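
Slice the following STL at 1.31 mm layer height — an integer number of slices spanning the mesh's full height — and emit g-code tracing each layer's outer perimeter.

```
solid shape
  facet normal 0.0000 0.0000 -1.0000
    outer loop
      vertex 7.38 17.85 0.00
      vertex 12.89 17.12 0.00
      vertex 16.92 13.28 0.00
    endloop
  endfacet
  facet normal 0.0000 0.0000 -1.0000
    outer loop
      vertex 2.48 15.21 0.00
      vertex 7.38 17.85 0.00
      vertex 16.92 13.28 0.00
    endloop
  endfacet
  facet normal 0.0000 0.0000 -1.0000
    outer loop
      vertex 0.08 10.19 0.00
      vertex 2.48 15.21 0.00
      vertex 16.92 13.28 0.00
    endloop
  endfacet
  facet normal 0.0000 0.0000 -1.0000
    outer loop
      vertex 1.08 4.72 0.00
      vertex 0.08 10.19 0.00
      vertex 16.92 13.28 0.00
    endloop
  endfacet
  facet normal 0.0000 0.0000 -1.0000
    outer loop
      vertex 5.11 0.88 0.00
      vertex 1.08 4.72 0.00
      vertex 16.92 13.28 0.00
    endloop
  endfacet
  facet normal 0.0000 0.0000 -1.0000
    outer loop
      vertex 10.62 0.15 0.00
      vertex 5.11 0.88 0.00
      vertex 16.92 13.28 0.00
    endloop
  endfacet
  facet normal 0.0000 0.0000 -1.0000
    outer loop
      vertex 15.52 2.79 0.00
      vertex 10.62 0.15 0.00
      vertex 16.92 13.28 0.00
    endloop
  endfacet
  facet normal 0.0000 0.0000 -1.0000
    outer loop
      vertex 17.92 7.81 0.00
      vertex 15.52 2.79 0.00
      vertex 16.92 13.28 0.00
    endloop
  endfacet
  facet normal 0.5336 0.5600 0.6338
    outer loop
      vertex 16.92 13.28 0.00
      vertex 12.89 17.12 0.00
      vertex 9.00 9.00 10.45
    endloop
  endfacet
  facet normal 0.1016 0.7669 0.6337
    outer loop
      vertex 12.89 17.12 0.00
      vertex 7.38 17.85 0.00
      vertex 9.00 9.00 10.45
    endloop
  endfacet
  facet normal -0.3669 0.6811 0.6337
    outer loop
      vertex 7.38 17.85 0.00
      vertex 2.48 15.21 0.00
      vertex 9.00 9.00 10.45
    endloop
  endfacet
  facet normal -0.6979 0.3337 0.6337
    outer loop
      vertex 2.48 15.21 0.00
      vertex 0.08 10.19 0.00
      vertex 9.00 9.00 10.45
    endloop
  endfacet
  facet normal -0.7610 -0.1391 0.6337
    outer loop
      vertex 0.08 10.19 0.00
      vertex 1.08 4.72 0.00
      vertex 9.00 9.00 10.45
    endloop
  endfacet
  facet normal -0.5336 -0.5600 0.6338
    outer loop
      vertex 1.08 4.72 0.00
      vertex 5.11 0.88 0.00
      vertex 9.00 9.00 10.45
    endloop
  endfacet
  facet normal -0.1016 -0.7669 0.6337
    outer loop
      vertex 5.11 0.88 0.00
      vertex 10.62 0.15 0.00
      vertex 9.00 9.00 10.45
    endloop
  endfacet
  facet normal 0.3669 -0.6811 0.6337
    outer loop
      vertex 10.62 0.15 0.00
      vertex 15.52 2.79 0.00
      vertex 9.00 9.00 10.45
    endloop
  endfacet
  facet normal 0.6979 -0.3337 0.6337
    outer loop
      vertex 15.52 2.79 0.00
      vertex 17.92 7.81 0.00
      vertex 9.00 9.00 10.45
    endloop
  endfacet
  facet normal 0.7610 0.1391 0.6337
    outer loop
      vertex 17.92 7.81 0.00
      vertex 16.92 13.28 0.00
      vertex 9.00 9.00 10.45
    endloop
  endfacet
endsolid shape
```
; perimeter-only toolpath
G21 ; units = mm
G90 ; absolute positioning
G28 ; home
; layer 1
G0 Z1.31
G0 X15.93 Y12.74
G1 X12.40 Y16.11
G1 X7.58 Y16.74
G1 X3.29 Y14.43
G1 X1.20 Y10.04
G1 X2.07 Y5.25
G1 X5.60 Y1.90
G1 X10.42 Y1.26
G1 X14.71 Y3.57
G1 X16.80 Y7.96
G1 X15.93 Y12.74
; layer 2
G0 Z2.61
G0 X14.94 Y12.21
G1 X11.92 Y15.09
G1 X7.79 Y15.64
G1 X4.11 Y13.66
G1 X2.31 Y9.89
G1 X3.06 Y5.79
G1 X6.08 Y2.91
G1 X10.21 Y2.36
G1 X13.89 Y4.34
G1 X15.69 Y8.11
G1 X14.94 Y12.21
; layer 3
G0 Z3.92
G0 X13.95 Y11.67
G1 X11.43 Y14.08
G1 X7.99 Y14.53
G1 X4.92 Y12.88
G1 X3.42 Y9.74
G1 X4.05 Y6.32
G1 X6.57 Y3.92
G1 X10.01 Y3.47
G1 X13.07 Y5.12
G1 X14.58 Y8.26
G1 X13.95 Y11.67
; layer 4
G0 Z5.22
G0 X12.96 Y11.14
G1 X10.95 Y13.06
G1 X8.19 Y13.43
G1 X5.74 Y12.11
G1 X4.54 Y9.59
G1 X5.04 Y6.86
G1 X7.05 Y4.94
G1 X9.81 Y4.58
G1 X12.26 Y5.89
G1 X13.46 Y8.40
G1 X12.96 Y11.14
; layer 5
G0 Z6.53
G0 X11.97 Y10.61
G1 X10.46 Y12.04
G1 X8.39 Y12.32
G1 X6.55 Y11.33
G1 X5.66 Y9.45
G1 X6.03 Y7.39
G1 X7.54 Y5.96
G1 X9.61 Y5.68
G1 X11.45 Y6.67
G1 X12.35 Y8.55
G1 X11.97 Y10.61
; layer 6
G0 Z7.84
G0 X10.98 Y10.07
G1 X9.97 Y11.03
G1 X8.60 Y11.21
G1 X7.37 Y10.55
G1 X6.77 Y9.30
G1 X7.02 Y7.93
G1 X8.03 Y6.97
G1 X9.40 Y6.79
G1 X10.63 Y7.45
G1 X11.23 Y8.70
G1 X10.98 Y10.07
; layer 7
G0 Z9.14
G0 X9.99 Y9.54
G1 X9.49 Y10.02
G1 X8.80 Y10.11
G1 X8.19 Y9.78
G1 X7.88 Y9.15
G1 X8.01 Y8.46
G1 X8.51 Y7.99
G1 X9.20 Y7.89
G1 X9.81 Y8.22
G1 X10.12 Y8.85
G1 X9.99 Y9.54
M2 ; end

The solid is a regular 10-sided pyramid, base circumscribed radius ≈ 9 mm, apex at z ≈ 10.4 mm. Slicing at Δz = 1.31 mm — 8 equal slices spanning the solid's height, so layer i sits at z = i·h/8 — gives 7 non-empty perimeters. Each is a 10-segment closed polygon; G0 lifts to the layer z and rapids to the start vertex, then G1 traces the edges. The cross-section shrinks linearly with z (the slice at the apex is degenerate and omitted).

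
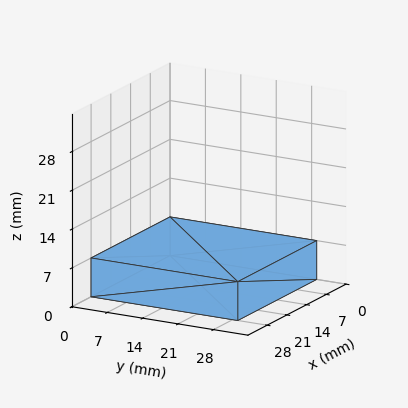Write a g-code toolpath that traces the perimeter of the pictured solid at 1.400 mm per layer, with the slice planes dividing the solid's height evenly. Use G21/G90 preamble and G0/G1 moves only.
Reading the render: the shape is a rectangular box, roughly 28 × 29 mm footprint and 7 mm tall (dimensions read to the nearest mm from the axis ticks). For the g-code, the solid's height is divided into equal slices at the stated Δz and each level perimeter traced with G1 moves after a G0 lift.

; perimeter-only toolpath
G21 ; units = mm
G90 ; absolute positioning
G28 ; home
; layer 1
G0 Z1.400
G0 X0.000 Y0.000
G1 X28.000 Y0.000
G1 X28.000 Y29.000
G1 X0.000 Y29.000
G1 X0.000 Y0.000
; layer 2
G0 Z2.800
G0 X0.000 Y0.000
G1 X28.000 Y0.000
G1 X28.000 Y29.000
G1 X0.000 Y29.000
G1 X0.000 Y0.000
; layer 3
G0 Z4.200
G0 X0.000 Y0.000
G1 X28.000 Y0.000
G1 X28.000 Y29.000
G1 X0.000 Y29.000
G1 X0.000 Y0.000
; layer 4
G0 Z5.600
G0 X0.000 Y0.000
G1 X28.000 Y0.000
G1 X28.000 Y29.000
G1 X0.000 Y29.000
G1 X0.000 Y0.000
; layer 5
G0 Z7.000
G0 X0.000 Y0.000
G1 X28.000 Y0.000
G1 X28.000 Y29.000
G1 X0.000 Y29.000
G1 X0.000 Y0.000
M2 ; end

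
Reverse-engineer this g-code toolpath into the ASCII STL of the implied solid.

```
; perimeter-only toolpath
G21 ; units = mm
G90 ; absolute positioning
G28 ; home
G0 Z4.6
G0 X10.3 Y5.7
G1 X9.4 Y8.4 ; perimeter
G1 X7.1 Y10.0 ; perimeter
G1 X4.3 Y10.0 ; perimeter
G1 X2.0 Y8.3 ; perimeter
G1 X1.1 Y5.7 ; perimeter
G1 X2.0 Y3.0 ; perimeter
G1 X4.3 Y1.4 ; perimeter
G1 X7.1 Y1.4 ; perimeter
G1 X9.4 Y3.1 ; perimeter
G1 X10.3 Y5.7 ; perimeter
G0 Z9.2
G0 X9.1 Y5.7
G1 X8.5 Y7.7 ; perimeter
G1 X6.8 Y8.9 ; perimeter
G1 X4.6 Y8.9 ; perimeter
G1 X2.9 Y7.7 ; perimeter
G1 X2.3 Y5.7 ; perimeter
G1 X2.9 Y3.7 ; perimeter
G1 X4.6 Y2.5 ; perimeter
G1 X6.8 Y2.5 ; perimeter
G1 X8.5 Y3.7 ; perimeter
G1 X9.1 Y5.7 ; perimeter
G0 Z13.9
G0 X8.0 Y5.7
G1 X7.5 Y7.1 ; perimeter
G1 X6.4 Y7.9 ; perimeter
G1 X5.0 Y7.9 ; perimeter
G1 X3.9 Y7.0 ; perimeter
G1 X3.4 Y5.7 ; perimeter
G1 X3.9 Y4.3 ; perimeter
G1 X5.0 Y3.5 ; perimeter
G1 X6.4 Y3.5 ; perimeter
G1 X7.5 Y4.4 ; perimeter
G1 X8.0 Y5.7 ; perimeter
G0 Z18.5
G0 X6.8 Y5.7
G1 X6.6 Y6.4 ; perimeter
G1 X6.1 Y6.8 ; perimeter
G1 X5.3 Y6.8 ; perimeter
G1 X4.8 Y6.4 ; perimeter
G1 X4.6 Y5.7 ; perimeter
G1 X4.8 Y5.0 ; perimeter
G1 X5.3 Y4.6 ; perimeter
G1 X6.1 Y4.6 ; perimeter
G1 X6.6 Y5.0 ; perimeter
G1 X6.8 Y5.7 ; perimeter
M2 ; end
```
solid part
  facet normal 0.0000 0.0000 -1.0000
    outer loop
      vertex 7.5 11.1 0.0
      vertex 10.3 9.1 0.0
      vertex 11.4 5.7 0.0
    endloop
  endfacet
  facet normal 0.0000 0.0000 -1.0000
    outer loop
      vertex 3.9 11.1 0.0
      vertex 7.5 11.1 0.0
      vertex 11.4 5.7 0.0
    endloop
  endfacet
  facet normal 0.0000 0.0000 -1.0000
    outer loop
      vertex 1.1 9.0 0.0
      vertex 3.9 11.1 0.0
      vertex 11.4 5.7 0.0
    endloop
  endfacet
  facet normal 0.0000 0.0000 -1.0000
    outer loop
      vertex 0.0 5.7 0.0
      vertex 1.1 9.0 0.0
      vertex 11.4 5.7 0.0
    endloop
  endfacet
  facet normal 0.0000 0.0000 -1.0000
    outer loop
      vertex 1.1 2.3 0.0
      vertex 0.0 5.7 0.0
      vertex 11.4 5.7 0.0
    endloop
  endfacet
  facet normal 0.0000 0.0000 -1.0000
    outer loop
      vertex 3.9 0.3 0.0
      vertex 1.1 2.3 0.0
      vertex 11.4 5.7 0.0
    endloop
  endfacet
  facet normal 0.0000 0.0000 -1.0000
    outer loop
      vertex 7.5 0.3 0.0
      vertex 3.9 0.3 0.0
      vertex 11.4 5.7 0.0
    endloop
  endfacet
  facet normal 0.0000 0.0000 -1.0000
    outer loop
      vertex 10.3 2.4 0.0
      vertex 7.5 0.3 0.0
      vertex 11.4 5.7 0.0
    endloop
  endfacet
  facet normal 0.9263 0.2997 0.2286
    outer loop
      vertex 11.4 5.7 0.0
      vertex 10.3 9.1 0.0
      vertex 5.7 5.7 23.1
    endloop
  endfacet
  facet normal 0.5658 0.7921 0.2292
    outer loop
      vertex 10.3 9.1 0.0
      vertex 7.5 11.1 0.0
      vertex 5.7 5.7 23.1
    endloop
  endfacet
  facet normal 0.0000 0.9737 0.2276
    outer loop
      vertex 7.5 11.1 0.0
      vertex 3.9 11.1 0.0
      vertex 5.7 5.7 23.1
    endloop
  endfacet
  facet normal -0.5842 0.7790 0.2276
    outer loop
      vertex 3.9 11.1 0.0
      vertex 1.1 9.0 0.0
      vertex 5.7 5.7 23.1
    endloop
  endfacet
  facet normal -0.9237 0.3079 0.2279
    outer loop
      vertex 1.1 9.0 0.0
      vertex 0.0 5.7 0.0
      vertex 5.7 5.7 23.1
    endloop
  endfacet
  facet normal -0.9263 -0.2997 0.2286
    outer loop
      vertex 0.0 5.7 0.0
      vertex 1.1 2.3 0.0
      vertex 5.7 5.7 23.1
    endloop
  endfacet
  facet normal -0.5658 -0.7921 0.2292
    outer loop
      vertex 1.1 2.3 0.0
      vertex 3.9 0.3 0.0
      vertex 5.7 5.7 23.1
    endloop
  endfacet
  facet normal 0.0000 -0.9737 0.2276
    outer loop
      vertex 3.9 0.3 0.0
      vertex 7.5 0.3 0.0
      vertex 5.7 5.7 23.1
    endloop
  endfacet
  facet normal 0.5842 -0.7790 0.2276
    outer loop
      vertex 7.5 0.3 0.0
      vertex 10.3 2.4 0.0
      vertex 5.7 5.7 23.1
    endloop
  endfacet
  facet normal 0.9237 -0.3079 0.2279
    outer loop
      vertex 10.3 2.4 0.0
      vertex 11.4 5.7 0.0
      vertex 5.7 5.7 23.1
    endloop
  endfacet
endsolid part

The G0 Z moves step by Δz≈4.6 mm. The G1 loops shrink linearly with z, so the solid tapers from its base footprint up to z≈23.1. Closing with a flat bottom cap and the tapered top and triangulating gives 18 facets — a regular 10-sided pyramid, base circumscribed radius ≈ 5.7 mm, apex at z ≈ 23.1 mm.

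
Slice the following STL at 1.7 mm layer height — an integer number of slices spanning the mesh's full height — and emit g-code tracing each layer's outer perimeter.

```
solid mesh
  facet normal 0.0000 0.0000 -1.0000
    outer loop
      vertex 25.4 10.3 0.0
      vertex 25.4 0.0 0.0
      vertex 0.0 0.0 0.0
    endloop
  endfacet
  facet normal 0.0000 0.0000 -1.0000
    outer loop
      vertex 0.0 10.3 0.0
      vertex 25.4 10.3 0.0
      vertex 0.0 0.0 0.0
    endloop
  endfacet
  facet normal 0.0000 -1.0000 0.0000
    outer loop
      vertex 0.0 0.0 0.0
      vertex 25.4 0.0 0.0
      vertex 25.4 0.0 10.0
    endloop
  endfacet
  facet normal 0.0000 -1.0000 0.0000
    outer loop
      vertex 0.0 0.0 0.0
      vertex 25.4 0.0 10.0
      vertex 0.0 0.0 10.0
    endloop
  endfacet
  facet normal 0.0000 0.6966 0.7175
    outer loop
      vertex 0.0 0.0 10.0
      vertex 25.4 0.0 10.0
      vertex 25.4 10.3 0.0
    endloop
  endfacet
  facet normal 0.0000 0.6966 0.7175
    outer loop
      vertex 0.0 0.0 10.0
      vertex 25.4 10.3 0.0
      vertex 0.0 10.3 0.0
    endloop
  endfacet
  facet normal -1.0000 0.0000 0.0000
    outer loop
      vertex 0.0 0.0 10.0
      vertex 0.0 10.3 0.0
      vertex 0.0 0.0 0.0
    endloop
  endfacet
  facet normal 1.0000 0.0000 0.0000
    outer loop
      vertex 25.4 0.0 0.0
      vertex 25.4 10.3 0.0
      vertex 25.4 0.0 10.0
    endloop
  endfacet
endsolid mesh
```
; perimeter-only toolpath
G21 ; units = mm
G90 ; absolute positioning
G28 ; home
; layer 1
G0 Z1.7
G0 X0.0 Y0.0
G1 X25.4 Y0.0
G1 X25.4 Y8.6
G1 X0.0 Y8.6
G1 X0.0 Y0.0
; layer 2
G0 Z3.3
G0 X0.0 Y0.0
G1 X25.4 Y0.0
G1 X25.4 Y6.9
G1 X0.0 Y6.9
G1 X0.0 Y0.0
; layer 3
G0 Z5.0
G0 X0.0 Y0.0
G1 X25.4 Y0.0
G1 X25.4 Y5.2
G1 X0.0 Y5.2
G1 X0.0 Y0.0
; layer 4
G0 Z6.7
G0 X0.0 Y0.0
G1 X25.4 Y0.0
G1 X25.4 Y3.4
G1 X0.0 Y3.4
G1 X0.0 Y0.0
; layer 5
G0 Z8.3
G0 X0.0 Y0.0
G1 X25.4 Y0.0
G1 X25.4 Y1.7
G1 X0.0 Y1.7
G1 X0.0 Y0.0
M2 ; end

The solid is a wedge (ramp): 25.4 × 10.3 mm base, rising to 10 mm along the y=0 edge and sloping linearly to z=0 at y=10.3. Slicing at Δz = 1.7 mm — 6 equal slices spanning the solid's height, so layer i sits at z = i·h/6 — gives 5 non-empty perimeters. Each is a 4-segment closed polygon; G0 lifts to the layer z and rapids to the start vertex, then G1 traces the edges. The cross-section shrinks linearly with z (the slice at the apex is degenerate and omitted).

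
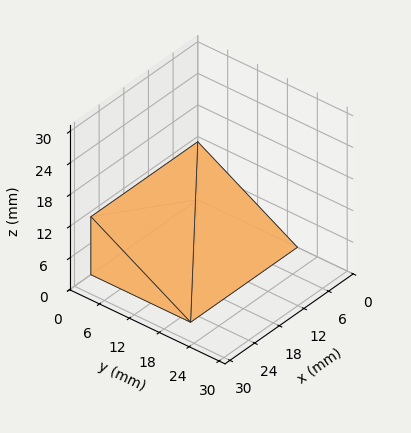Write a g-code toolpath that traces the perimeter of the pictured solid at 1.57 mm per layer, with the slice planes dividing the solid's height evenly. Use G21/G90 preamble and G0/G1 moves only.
Reading the render: the shape is a wedge (ramp): 26 × 20 mm base, rising to 11 mm along the y=0 edge and sloping linearly to z=0 at y=20 (dimensions read to the nearest mm from the axis ticks). For the g-code, the solid's height is divided into equal slices at the stated Δz and each level perimeter traced with G1 moves after a G0 lift.

; perimeter-only toolpath
G21 ; units = mm
G90 ; absolute positioning
G28 ; home
; layer 1
G0 Z1.57
G0 X0.00 Y0.00
G1 X26.00 Y0.00
G1 X26.00 Y17.14
G1 X0.00 Y17.14
G1 X0.00 Y0.00
; layer 2
G0 Z3.14
G0 X0.00 Y0.00
G1 X26.00 Y0.00
G1 X26.00 Y14.29
G1 X0.00 Y14.29
G1 X0.00 Y0.00
; layer 3
G0 Z4.71
G0 X0.00 Y0.00
G1 X26.00 Y0.00
G1 X26.00 Y11.43
G1 X0.00 Y11.43
G1 X0.00 Y0.00
; layer 4
G0 Z6.29
G0 X0.00 Y0.00
G1 X26.00 Y0.00
G1 X26.00 Y8.57
G1 X0.00 Y8.57
G1 X0.00 Y0.00
; layer 5
G0 Z7.86
G0 X0.00 Y0.00
G1 X26.00 Y0.00
G1 X26.00 Y5.71
G1 X0.00 Y5.71
G1 X0.00 Y0.00
; layer 6
G0 Z9.43
G0 X0.00 Y0.00
G1 X26.00 Y0.00
G1 X26.00 Y2.86
G1 X0.00 Y2.86
G1 X0.00 Y0.00
M2 ; end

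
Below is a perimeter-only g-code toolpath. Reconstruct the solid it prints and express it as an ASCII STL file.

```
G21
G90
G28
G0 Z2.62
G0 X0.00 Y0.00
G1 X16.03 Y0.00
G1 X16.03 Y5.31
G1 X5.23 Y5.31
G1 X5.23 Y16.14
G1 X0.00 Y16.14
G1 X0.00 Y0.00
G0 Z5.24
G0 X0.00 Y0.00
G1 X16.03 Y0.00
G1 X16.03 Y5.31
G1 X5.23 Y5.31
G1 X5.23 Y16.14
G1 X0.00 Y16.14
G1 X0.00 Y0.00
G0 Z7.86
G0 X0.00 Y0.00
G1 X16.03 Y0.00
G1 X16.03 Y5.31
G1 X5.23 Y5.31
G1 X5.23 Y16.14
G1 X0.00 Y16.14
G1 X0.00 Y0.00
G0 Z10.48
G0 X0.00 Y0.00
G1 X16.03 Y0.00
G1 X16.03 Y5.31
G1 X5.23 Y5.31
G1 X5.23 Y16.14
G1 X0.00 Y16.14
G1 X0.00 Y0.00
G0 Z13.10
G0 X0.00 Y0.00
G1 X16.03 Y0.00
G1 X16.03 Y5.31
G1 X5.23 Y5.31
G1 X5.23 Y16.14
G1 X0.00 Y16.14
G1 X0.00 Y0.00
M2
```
solid part
  facet normal 0.0000 0.0000 -1.0000
    outer loop
      vertex 16.03 5.31 0.00
      vertex 16.03 0.00 0.00
      vertex 0.00 0.00 0.00
    endloop
  endfacet
  facet normal 0.0000 0.0000 -1.0000
    outer loop
      vertex 5.23 5.31 0.00
      vertex 16.03 5.31 0.00
      vertex 0.00 0.00 0.00
    endloop
  endfacet
  facet normal 0.0000 0.0000 -1.0000
    outer loop
      vertex 5.23 16.14 0.00
      vertex 5.23 5.31 0.00
      vertex 0.00 0.00 0.00
    endloop
  endfacet
  facet normal 0.0000 0.0000 -1.0000
    outer loop
      vertex 0.00 16.14 0.00
      vertex 5.23 16.14 0.00
      vertex 0.00 0.00 0.00
    endloop
  endfacet
  facet normal 0.0000 0.0000 1.0000
    outer loop
      vertex 0.00 0.00 13.10
      vertex 16.03 0.00 13.10
      vertex 16.03 5.31 13.10
    endloop
  endfacet
  facet normal 0.0000 0.0000 1.0000
    outer loop
      vertex 0.00 0.00 13.10
      vertex 16.03 5.31 13.10
      vertex 5.23 5.31 13.10
    endloop
  endfacet
  facet normal 0.0000 0.0000 1.0000
    outer loop
      vertex 0.00 0.00 13.10
      vertex 5.23 5.31 13.10
      vertex 5.23 16.14 13.10
    endloop
  endfacet
  facet normal 0.0000 0.0000 1.0000
    outer loop
      vertex 0.00 0.00 13.10
      vertex 5.23 16.14 13.10
      vertex 0.00 16.14 13.10
    endloop
  endfacet
  facet normal 0.0000 -1.0000 0.0000
    outer loop
      vertex 0.00 0.00 0.00
      vertex 16.03 0.00 0.00
      vertex 16.03 0.00 13.10
    endloop
  endfacet
  facet normal 0.0000 -1.0000 0.0000
    outer loop
      vertex 0.00 0.00 0.00
      vertex 16.03 0.00 13.10
      vertex 0.00 0.00 13.10
    endloop
  endfacet
  facet normal 1.0000 0.0000 0.0000
    outer loop
      vertex 16.03 0.00 0.00
      vertex 16.03 5.31 0.00
      vertex 16.03 5.31 13.10
    endloop
  endfacet
  facet normal 1.0000 0.0000 0.0000
    outer loop
      vertex 16.03 0.00 0.00
      vertex 16.03 5.31 13.10
      vertex 16.03 0.00 13.10
    endloop
  endfacet
  facet normal 0.0000 1.0000 0.0000
    outer loop
      vertex 16.03 5.31 0.00
      vertex 5.23 5.31 0.00
      vertex 5.23 5.31 13.10
    endloop
  endfacet
  facet normal 0.0000 1.0000 0.0000
    outer loop
      vertex 16.03 5.31 0.00
      vertex 5.23 5.31 13.10
      vertex 16.03 5.31 13.10
    endloop
  endfacet
  facet normal 1.0000 0.0000 0.0000
    outer loop
      vertex 5.23 5.31 0.00
      vertex 5.23 16.14 0.00
      vertex 5.23 16.14 13.10
    endloop
  endfacet
  facet normal 1.0000 0.0000 0.0000
    outer loop
      vertex 5.23 5.31 0.00
      vertex 5.23 16.14 13.10
      vertex 5.23 5.31 13.10
    endloop
  endfacet
  facet normal 0.0000 1.0000 0.0000
    outer loop
      vertex 5.23 16.14 0.00
      vertex 0.00 16.14 0.00
      vertex 0.00 16.14 13.10
    endloop
  endfacet
  facet normal 0.0000 1.0000 0.0000
    outer loop
      vertex 5.23 16.14 0.00
      vertex 0.00 16.14 13.10
      vertex 5.23 16.14 13.10
    endloop
  endfacet
  facet normal -1.0000 0.0000 0.0000
    outer loop
      vertex 0.00 16.14 0.00
      vertex 0.00 0.00 0.00
      vertex 0.00 0.00 13.10
    endloop
  endfacet
  facet normal -1.0000 0.0000 0.0000
    outer loop
      vertex 0.00 16.14 0.00
      vertex 0.00 0.00 13.10
      vertex 0.00 16.14 13.10
    endloop
  endfacet
endsolid part

The G0 Z moves step by Δz≈2.62 mm. Every layer's G1 loop is the same polygon, so the solid is a straight extrusion of it from z=0 to z≈13.1. Closing with flat bottom and top caps and triangulating gives 20 facets — an L-shaped prism: outer 16 × 16.1 mm, arm thicknesses ≈ 5.31 mm (horizontal) and 5.23 mm (vertical), extruded 13.1 mm in z.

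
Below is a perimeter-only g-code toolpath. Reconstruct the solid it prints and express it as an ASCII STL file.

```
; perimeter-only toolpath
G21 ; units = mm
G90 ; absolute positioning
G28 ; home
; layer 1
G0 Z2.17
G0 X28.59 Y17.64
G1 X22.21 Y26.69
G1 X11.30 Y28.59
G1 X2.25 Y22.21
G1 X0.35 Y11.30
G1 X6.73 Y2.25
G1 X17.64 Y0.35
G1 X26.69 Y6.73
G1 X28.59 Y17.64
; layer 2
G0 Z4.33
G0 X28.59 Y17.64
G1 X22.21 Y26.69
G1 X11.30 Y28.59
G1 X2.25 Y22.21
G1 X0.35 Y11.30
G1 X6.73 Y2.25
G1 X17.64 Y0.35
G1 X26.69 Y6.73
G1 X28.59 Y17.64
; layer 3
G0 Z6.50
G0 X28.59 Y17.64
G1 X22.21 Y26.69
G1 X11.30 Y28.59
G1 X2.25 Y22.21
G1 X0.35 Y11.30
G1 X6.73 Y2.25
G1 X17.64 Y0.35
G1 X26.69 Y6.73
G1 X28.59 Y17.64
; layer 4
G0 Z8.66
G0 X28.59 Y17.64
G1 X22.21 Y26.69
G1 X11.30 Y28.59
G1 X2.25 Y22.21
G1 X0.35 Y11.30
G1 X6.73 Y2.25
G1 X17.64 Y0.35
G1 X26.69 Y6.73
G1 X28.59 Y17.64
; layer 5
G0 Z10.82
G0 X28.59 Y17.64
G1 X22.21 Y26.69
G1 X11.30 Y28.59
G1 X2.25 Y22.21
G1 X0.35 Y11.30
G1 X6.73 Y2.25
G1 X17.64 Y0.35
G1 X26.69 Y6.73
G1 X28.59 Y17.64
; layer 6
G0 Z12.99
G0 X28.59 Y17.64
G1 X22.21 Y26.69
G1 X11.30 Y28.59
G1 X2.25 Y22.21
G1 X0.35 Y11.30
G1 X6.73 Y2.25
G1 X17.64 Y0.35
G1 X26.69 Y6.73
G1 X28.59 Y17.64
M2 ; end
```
solid part
  facet normal 0.0000 0.0000 -1.0000
    outer loop
      vertex 11.30 28.59 0.00
      vertex 22.21 26.69 0.00
      vertex 28.59 17.64 0.00
    endloop
  endfacet
  facet normal 0.0000 0.0000 -1.0000
    outer loop
      vertex 2.25 22.21 0.00
      vertex 11.30 28.59 0.00
      vertex 28.59 17.64 0.00
    endloop
  endfacet
  facet normal 0.0000 0.0000 -1.0000
    outer loop
      vertex 0.35 11.30 0.00
      vertex 2.25 22.21 0.00
      vertex 28.59 17.64 0.00
    endloop
  endfacet
  facet normal 0.0000 0.0000 -1.0000
    outer loop
      vertex 6.73 2.25 0.00
      vertex 0.35 11.30 0.00
      vertex 28.59 17.64 0.00
    endloop
  endfacet
  facet normal 0.0000 0.0000 -1.0000
    outer loop
      vertex 17.64 0.35 0.00
      vertex 6.73 2.25 0.00
      vertex 28.59 17.64 0.00
    endloop
  endfacet
  facet normal 0.0000 0.0000 -1.0000
    outer loop
      vertex 26.69 6.73 0.00
      vertex 17.64 0.35 0.00
      vertex 28.59 17.64 0.00
    endloop
  endfacet
  facet normal 0.0000 0.0000 1.0000
    outer loop
      vertex 28.59 17.64 12.99
      vertex 22.21 26.69 12.99
      vertex 11.30 28.59 12.99
    endloop
  endfacet
  facet normal 0.0000 0.0000 1.0000
    outer loop
      vertex 28.59 17.64 12.99
      vertex 11.30 28.59 12.99
      vertex 2.25 22.21 12.99
    endloop
  endfacet
  facet normal 0.0000 0.0000 1.0000
    outer loop
      vertex 28.59 17.64 12.99
      vertex 2.25 22.21 12.99
      vertex 0.35 11.30 12.99
    endloop
  endfacet
  facet normal 0.0000 0.0000 1.0000
    outer loop
      vertex 28.59 17.64 12.99
      vertex 0.35 11.30 12.99
      vertex 6.73 2.25 12.99
    endloop
  endfacet
  facet normal 0.0000 0.0000 1.0000
    outer loop
      vertex 28.59 17.64 12.99
      vertex 6.73 2.25 12.99
      vertex 17.64 0.35 12.99
    endloop
  endfacet
  facet normal 0.0000 0.0000 1.0000
    outer loop
      vertex 28.59 17.64 12.99
      vertex 17.64 0.35 12.99
      vertex 26.69 6.73 12.99
    endloop
  endfacet
  facet normal 0.8173 0.5762 0.0000
    outer loop
      vertex 28.59 17.64 0.00
      vertex 22.21 26.69 0.00
      vertex 22.21 26.69 12.99
    endloop
  endfacet
  facet normal 0.8173 0.5762 0.0000
    outer loop
      vertex 28.59 17.64 0.00
      vertex 22.21 26.69 12.99
      vertex 28.59 17.64 12.99
    endloop
  endfacet
  facet normal 0.1716 0.9852 0.0000
    outer loop
      vertex 22.21 26.69 0.00
      vertex 11.30 28.59 0.00
      vertex 11.30 28.59 12.99
    endloop
  endfacet
  facet normal 0.1716 0.9852 0.0000
    outer loop
      vertex 22.21 26.69 0.00
      vertex 11.30 28.59 12.99
      vertex 22.21 26.69 12.99
    endloop
  endfacet
  facet normal -0.5762 0.8173 0.0000
    outer loop
      vertex 11.30 28.59 0.00
      vertex 2.25 22.21 0.00
      vertex 2.25 22.21 12.99
    endloop
  endfacet
  facet normal -0.5762 0.8173 0.0000
    outer loop
      vertex 11.30 28.59 0.00
      vertex 2.25 22.21 12.99
      vertex 11.30 28.59 12.99
    endloop
  endfacet
  facet normal -0.9852 0.1716 0.0000
    outer loop
      vertex 2.25 22.21 0.00
      vertex 0.35 11.30 0.00
      vertex 0.35 11.30 12.99
    endloop
  endfacet
  facet normal -0.9852 0.1716 0.0000
    outer loop
      vertex 2.25 22.21 0.00
      vertex 0.35 11.30 12.99
      vertex 2.25 22.21 12.99
    endloop
  endfacet
  facet normal -0.8173 -0.5762 0.0000
    outer loop
      vertex 0.35 11.30 0.00
      vertex 6.73 2.25 0.00
      vertex 6.73 2.25 12.99
    endloop
  endfacet
  facet normal -0.8173 -0.5762 0.0000
    outer loop
      vertex 0.35 11.30 0.00
      vertex 6.73 2.25 12.99
      vertex 0.35 11.30 12.99
    endloop
  endfacet
  facet normal -0.1716 -0.9852 0.0000
    outer loop
      vertex 6.73 2.25 0.00
      vertex 17.64 0.35 0.00
      vertex 17.64 0.35 12.99
    endloop
  endfacet
  facet normal -0.1716 -0.9852 0.0000
    outer loop
      vertex 6.73 2.25 0.00
      vertex 17.64 0.35 12.99
      vertex 6.73 2.25 12.99
    endloop
  endfacet
  facet normal 0.5762 -0.8173 0.0000
    outer loop
      vertex 17.64 0.35 0.00
      vertex 26.69 6.73 0.00
      vertex 26.69 6.73 12.99
    endloop
  endfacet
  facet normal 0.5762 -0.8173 0.0000
    outer loop
      vertex 17.64 0.35 0.00
      vertex 26.69 6.73 12.99
      vertex 17.64 0.35 12.99
    endloop
  endfacet
  facet normal 0.9852 -0.1716 0.0000
    outer loop
      vertex 26.69 6.73 0.00
      vertex 28.59 17.64 0.00
      vertex 28.59 17.64 12.99
    endloop
  endfacet
  facet normal 0.9852 -0.1716 0.0000
    outer loop
      vertex 26.69 6.73 0.00
      vertex 28.59 17.64 12.99
      vertex 26.69 6.73 12.99
    endloop
  endfacet
endsolid part

The G0 Z moves step by Δz≈2.17 mm. Every layer's G1 loop is the same polygon, so the solid is a straight extrusion of it from z=0 to z≈13. Closing with flat bottom and top caps and triangulating gives 28 facets — a regular 8-sided prism (a cylinder approximated with 8 flat sides), circumscribed radius ≈ 14.5 mm, height ≈ 13 mm.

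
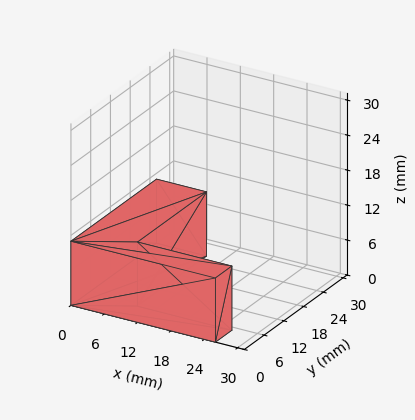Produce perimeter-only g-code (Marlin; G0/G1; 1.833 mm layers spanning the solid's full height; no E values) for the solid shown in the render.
Reading the render: the shape is an L-shaped prism: outer 26 × 26 mm, arm thicknesses ≈ 5 mm (horizontal) and 9 mm (vertical), extruded 11 mm in z (dimensions read to the nearest mm from the axis ticks). For the g-code, the solid's height is divided into equal slices at the stated Δz and each level perimeter traced with G1 moves after a G0 lift.

; perimeter-only toolpath
G21 ; units = mm
G90 ; absolute positioning
G28 ; home
; layer 1
G0 Z1.833
G0 X0.000 Y0.000
G1 X26.000 Y0.000
G1 X26.000 Y5.000
G1 X9.000 Y5.000
G1 X9.000 Y26.000
G1 X0.000 Y26.000
G1 X0.000 Y0.000
; layer 2
G0 Z3.667
G0 X0.000 Y0.000
G1 X26.000 Y0.000
G1 X26.000 Y5.000
G1 X9.000 Y5.000
G1 X9.000 Y26.000
G1 X0.000 Y26.000
G1 X0.000 Y0.000
; layer 3
G0 Z5.500
G0 X0.000 Y0.000
G1 X26.000 Y0.000
G1 X26.000 Y5.000
G1 X9.000 Y5.000
G1 X9.000 Y26.000
G1 X0.000 Y26.000
G1 X0.000 Y0.000
; layer 4
G0 Z7.333
G0 X0.000 Y0.000
G1 X26.000 Y0.000
G1 X26.000 Y5.000
G1 X9.000 Y5.000
G1 X9.000 Y26.000
G1 X0.000 Y26.000
G1 X0.000 Y0.000
; layer 5
G0 Z9.167
G0 X0.000 Y0.000
G1 X26.000 Y0.000
G1 X26.000 Y5.000
G1 X9.000 Y5.000
G1 X9.000 Y26.000
G1 X0.000 Y26.000
G1 X0.000 Y0.000
; layer 6
G0 Z11.000
G0 X0.000 Y0.000
G1 X26.000 Y0.000
G1 X26.000 Y5.000
G1 X9.000 Y5.000
G1 X9.000 Y26.000
G1 X0.000 Y26.000
G1 X0.000 Y0.000
M2 ; end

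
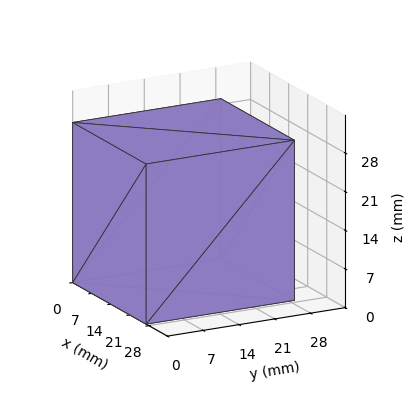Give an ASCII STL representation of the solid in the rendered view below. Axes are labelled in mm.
Reading the render: the shape is a rectangular box, roughly 27 × 29 mm footprint and 29 mm tall (dimensions read to the nearest mm from the axis ticks). For the STL, each face is triangulated and given an outward normal.

solid part
  facet normal 0.0000 0.0000 -1.0000
    outer loop
      vertex 27.000 29.000 0.000
      vertex 27.000 0.000 0.000
      vertex 0.000 0.000 0.000
    endloop
  endfacet
  facet normal 0.0000 0.0000 -1.0000
    outer loop
      vertex 0.000 29.000 0.000
      vertex 27.000 29.000 0.000
      vertex 0.000 0.000 0.000
    endloop
  endfacet
  facet normal 0.0000 0.0000 1.0000
    outer loop
      vertex 0.000 0.000 29.000
      vertex 27.000 0.000 29.000
      vertex 27.000 29.000 29.000
    endloop
  endfacet
  facet normal 0.0000 0.0000 1.0000
    outer loop
      vertex 0.000 0.000 29.000
      vertex 27.000 29.000 29.000
      vertex 0.000 29.000 29.000
    endloop
  endfacet
  facet normal 0.0000 -1.0000 0.0000
    outer loop
      vertex 0.000 0.000 0.000
      vertex 27.000 0.000 0.000
      vertex 27.000 0.000 29.000
    endloop
  endfacet
  facet normal 0.0000 -1.0000 0.0000
    outer loop
      vertex 0.000 0.000 0.000
      vertex 27.000 0.000 29.000
      vertex 0.000 0.000 29.000
    endloop
  endfacet
  facet normal 0.0000 1.0000 0.0000
    outer loop
      vertex 27.000 29.000 29.000
      vertex 27.000 29.000 0.000
      vertex 0.000 29.000 0.000
    endloop
  endfacet
  facet normal 0.0000 1.0000 0.0000
    outer loop
      vertex 0.000 29.000 29.000
      vertex 27.000 29.000 29.000
      vertex 0.000 29.000 0.000
    endloop
  endfacet
  facet normal -1.0000 0.0000 0.0000
    outer loop
      vertex 0.000 29.000 29.000
      vertex 0.000 29.000 0.000
      vertex 0.000 0.000 0.000
    endloop
  endfacet
  facet normal -1.0000 0.0000 0.0000
    outer loop
      vertex 0.000 0.000 29.000
      vertex 0.000 29.000 29.000
      vertex 0.000 0.000 0.000
    endloop
  endfacet
  facet normal 1.0000 0.0000 0.0000
    outer loop
      vertex 27.000 0.000 0.000
      vertex 27.000 29.000 0.000
      vertex 27.000 29.000 29.000
    endloop
  endfacet
  facet normal 1.0000 0.0000 0.0000
    outer loop
      vertex 27.000 0.000 0.000
      vertex 27.000 29.000 29.000
      vertex 27.000 0.000 29.000
    endloop
  endfacet
endsolid part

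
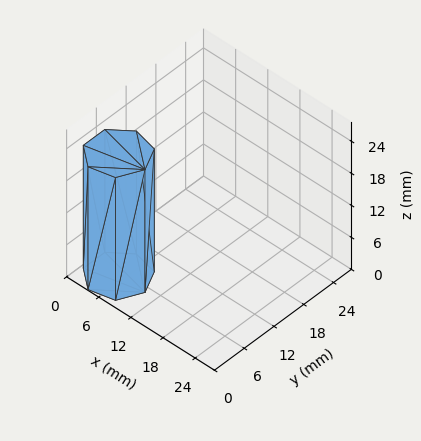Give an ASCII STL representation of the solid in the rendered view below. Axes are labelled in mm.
Reading the render: the shape is a regular 7-sided prism (a cylinder approximated with 7 flat sides), circumscribed radius ≈ 5 mm, height ≈ 23 mm (dimensions read to the nearest mm from the axis ticks). For the STL, each face is triangulated and given an outward normal.

solid part
  facet normal 0.0000 0.0000 -1.0000
    outer loop
      vertex 3.887 9.875 0.000
      vertex 8.117 8.909 0.000
      vertex 10.000 5.000 0.000
    endloop
  endfacet
  facet normal 0.0000 0.0000 -1.0000
    outer loop
      vertex 0.495 7.169 0.000
      vertex 3.887 9.875 0.000
      vertex 10.000 5.000 0.000
    endloop
  endfacet
  facet normal 0.0000 0.0000 -1.0000
    outer loop
      vertex 0.495 2.831 0.000
      vertex 0.495 7.169 0.000
      vertex 10.000 5.000 0.000
    endloop
  endfacet
  facet normal 0.0000 0.0000 -1.0000
    outer loop
      vertex 3.887 0.125 0.000
      vertex 0.495 2.831 0.000
      vertex 10.000 5.000 0.000
    endloop
  endfacet
  facet normal 0.0000 0.0000 -1.0000
    outer loop
      vertex 8.117 1.091 0.000
      vertex 3.887 0.125 0.000
      vertex 10.000 5.000 0.000
    endloop
  endfacet
  facet normal 0.0000 0.0000 1.0000
    outer loop
      vertex 10.000 5.000 23.000
      vertex 8.117 8.909 23.000
      vertex 3.887 9.875 23.000
    endloop
  endfacet
  facet normal 0.0000 0.0000 1.0000
    outer loop
      vertex 10.000 5.000 23.000
      vertex 3.887 9.875 23.000
      vertex 0.495 7.169 23.000
    endloop
  endfacet
  facet normal 0.0000 0.0000 1.0000
    outer loop
      vertex 10.000 5.000 23.000
      vertex 0.495 7.169 23.000
      vertex 0.495 2.831 23.000
    endloop
  endfacet
  facet normal 0.0000 0.0000 1.0000
    outer loop
      vertex 10.000 5.000 23.000
      vertex 0.495 2.831 23.000
      vertex 3.887 0.125 23.000
    endloop
  endfacet
  facet normal 0.0000 0.0000 1.0000
    outer loop
      vertex 10.000 5.000 23.000
      vertex 3.887 0.125 23.000
      vertex 8.117 1.091 23.000
    endloop
  endfacet
  facet normal 0.9009 0.4340 0.0000
    outer loop
      vertex 10.000 5.000 0.000
      vertex 8.117 8.909 0.000
      vertex 8.117 8.909 23.000
    endloop
  endfacet
  facet normal 0.9009 0.4340 0.0000
    outer loop
      vertex 10.000 5.000 0.000
      vertex 8.117 8.909 23.000
      vertex 10.000 5.000 23.000
    endloop
  endfacet
  facet normal 0.2226 0.9749 0.0000
    outer loop
      vertex 8.117 8.909 0.000
      vertex 3.887 9.875 0.000
      vertex 3.887 9.875 23.000
    endloop
  endfacet
  facet normal 0.2226 0.9749 0.0000
    outer loop
      vertex 8.117 8.909 0.000
      vertex 3.887 9.875 23.000
      vertex 8.117 8.909 23.000
    endloop
  endfacet
  facet normal -0.6236 0.7817 0.0000
    outer loop
      vertex 3.887 9.875 0.000
      vertex 0.495 7.169 0.000
      vertex 0.495 7.169 23.000
    endloop
  endfacet
  facet normal -0.6236 0.7817 0.0000
    outer loop
      vertex 3.887 9.875 0.000
      vertex 0.495 7.169 23.000
      vertex 3.887 9.875 23.000
    endloop
  endfacet
  facet normal -1.0000 0.0000 0.0000
    outer loop
      vertex 0.495 7.169 0.000
      vertex 0.495 2.831 0.000
      vertex 0.495 2.831 23.000
    endloop
  endfacet
  facet normal -1.0000 0.0000 0.0000
    outer loop
      vertex 0.495 7.169 0.000
      vertex 0.495 2.831 23.000
      vertex 0.495 7.169 23.000
    endloop
  endfacet
  facet normal -0.6236 -0.7817 0.0000
    outer loop
      vertex 0.495 2.831 0.000
      vertex 3.887 0.125 0.000
      vertex 3.887 0.125 23.000
    endloop
  endfacet
  facet normal -0.6236 -0.7817 0.0000
    outer loop
      vertex 0.495 2.831 0.000
      vertex 3.887 0.125 23.000
      vertex 0.495 2.831 23.000
    endloop
  endfacet
  facet normal 0.2226 -0.9749 0.0000
    outer loop
      vertex 3.887 0.125 0.000
      vertex 8.117 1.091 0.000
      vertex 8.117 1.091 23.000
    endloop
  endfacet
  facet normal 0.2226 -0.9749 0.0000
    outer loop
      vertex 3.887 0.125 0.000
      vertex 8.117 1.091 23.000
      vertex 3.887 0.125 23.000
    endloop
  endfacet
  facet normal 0.9009 -0.4340 0.0000
    outer loop
      vertex 8.117 1.091 0.000
      vertex 10.000 5.000 0.000
      vertex 10.000 5.000 23.000
    endloop
  endfacet
  facet normal 0.9009 -0.4340 0.0000
    outer loop
      vertex 8.117 1.091 0.000
      vertex 10.000 5.000 23.000
      vertex 8.117 1.091 23.000
    endloop
  endfacet
endsolid part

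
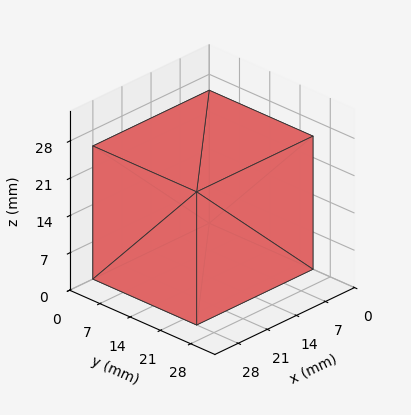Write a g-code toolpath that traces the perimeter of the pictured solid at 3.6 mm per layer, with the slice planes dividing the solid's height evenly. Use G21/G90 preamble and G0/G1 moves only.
Reading the render: the shape is a rectangular box, roughly 28 × 24 mm footprint and 25 mm tall (dimensions read to the nearest mm from the axis ticks). For the g-code, the solid's height is divided into equal slices at the stated Δz and each level perimeter traced with G1 moves after a G0 lift.

; perimeter-only toolpath
G21 ; units = mm
G90 ; absolute positioning
G28 ; home
; layer 1
G0 Z3.6
G0 X0.0 Y0.0
G1 X28.0 Y0.0
G1 X28.0 Y24.0
G1 X0.0 Y24.0
G1 X0.0 Y0.0
; layer 2
G0 Z7.1
G0 X0.0 Y0.0
G1 X28.0 Y0.0
G1 X28.0 Y24.0
G1 X0.0 Y24.0
G1 X0.0 Y0.0
; layer 3
G0 Z10.7
G0 X0.0 Y0.0
G1 X28.0 Y0.0
G1 X28.0 Y24.0
G1 X0.0 Y24.0
G1 X0.0 Y0.0
; layer 4
G0 Z14.3
G0 X0.0 Y0.0
G1 X28.0 Y0.0
G1 X28.0 Y24.0
G1 X0.0 Y24.0
G1 X0.0 Y0.0
; layer 5
G0 Z17.9
G0 X0.0 Y0.0
G1 X28.0 Y0.0
G1 X28.0 Y24.0
G1 X0.0 Y24.0
G1 X0.0 Y0.0
; layer 6
G0 Z21.4
G0 X0.0 Y0.0
G1 X28.0 Y0.0
G1 X28.0 Y24.0
G1 X0.0 Y24.0
G1 X0.0 Y0.0
; layer 7
G0 Z25.0
G0 X0.0 Y0.0
G1 X28.0 Y0.0
G1 X28.0 Y24.0
G1 X0.0 Y24.0
G1 X0.0 Y0.0
M2 ; end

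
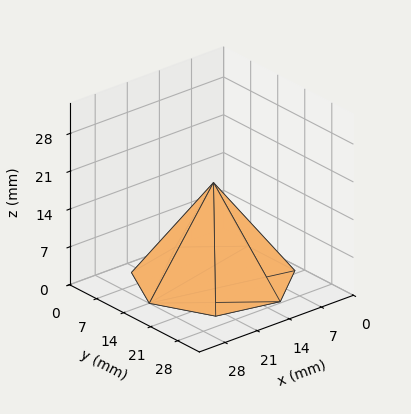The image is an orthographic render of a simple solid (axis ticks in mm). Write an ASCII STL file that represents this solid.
Reading the render: the shape is a regular 7-sided pyramid, base circumscribed radius ≈ 14 mm, apex at z ≈ 18 mm (dimensions read to the nearest mm from the axis ticks). For the STL, each face is triangulated and given an outward normal.

solid part
  facet normal 0.0000 0.0000 -1.0000
    outer loop
      vertex 10.9 27.6 0.0
      vertex 22.7 24.9 0.0
      vertex 28.0 14.0 0.0
    endloop
  endfacet
  facet normal 0.0000 0.0000 -1.0000
    outer loop
      vertex 1.4 20.1 0.0
      vertex 10.9 27.6 0.0
      vertex 28.0 14.0 0.0
    endloop
  endfacet
  facet normal 0.0000 0.0000 -1.0000
    outer loop
      vertex 1.4 7.9 0.0
      vertex 1.4 20.1 0.0
      vertex 28.0 14.0 0.0
    endloop
  endfacet
  facet normal 0.0000 0.0000 -1.0000
    outer loop
      vertex 10.9 0.4 0.0
      vertex 1.4 7.9 0.0
      vertex 28.0 14.0 0.0
    endloop
  endfacet
  facet normal 0.0000 0.0000 -1.0000
    outer loop
      vertex 22.7 3.1 0.0
      vertex 10.9 0.4 0.0
      vertex 28.0 14.0 0.0
    endloop
  endfacet
  facet normal 0.7369 0.3583 0.5732
    outer loop
      vertex 28.0 14.0 0.0
      vertex 22.7 24.9 0.0
      vertex 14.0 14.0 18.0
    endloop
  endfacet
  facet normal 0.1829 0.7993 0.5724
    outer loop
      vertex 22.7 24.9 0.0
      vertex 10.9 27.6 0.0
      vertex 14.0 14.0 18.0
    endloop
  endfacet
  facet normal -0.5077 0.6431 0.5733
    outer loop
      vertex 10.9 27.6 0.0
      vertex 1.4 20.1 0.0
      vertex 14.0 14.0 18.0
    endloop
  endfacet
  facet normal -0.8192 0.0000 0.5735
    outer loop
      vertex 1.4 20.1 0.0
      vertex 1.4 7.9 0.0
      vertex 14.0 14.0 18.0
    endloop
  endfacet
  facet normal -0.5077 -0.6431 0.5733
    outer loop
      vertex 1.4 7.9 0.0
      vertex 10.9 0.4 0.0
      vertex 14.0 14.0 18.0
    endloop
  endfacet
  facet normal 0.1829 -0.7993 0.5724
    outer loop
      vertex 10.9 0.4 0.0
      vertex 22.7 3.1 0.0
      vertex 14.0 14.0 18.0
    endloop
  endfacet
  facet normal 0.7369 -0.3583 0.5732
    outer loop
      vertex 22.7 3.1 0.0
      vertex 28.0 14.0 0.0
      vertex 14.0 14.0 18.0
    endloop
  endfacet
endsolid part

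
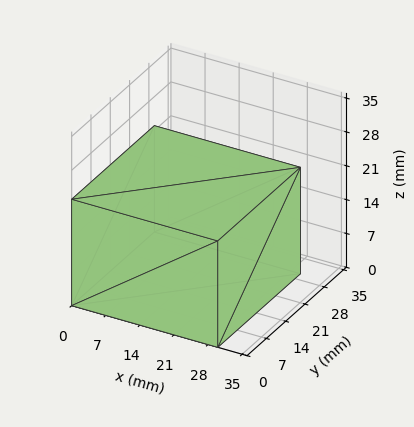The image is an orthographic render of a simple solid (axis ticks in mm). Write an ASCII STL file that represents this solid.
Reading the render: the shape is a rectangular box, roughly 30 × 30 mm footprint and 22 mm tall (dimensions read to the nearest mm from the axis ticks). For the STL, each face is triangulated and given an outward normal.

solid part
  facet normal 0.0000 0.0000 -1.0000
    outer loop
      vertex 30.000 30.000 0.000
      vertex 30.000 0.000 0.000
      vertex 0.000 0.000 0.000
    endloop
  endfacet
  facet normal 0.0000 0.0000 -1.0000
    outer loop
      vertex 0.000 30.000 0.000
      vertex 30.000 30.000 0.000
      vertex 0.000 0.000 0.000
    endloop
  endfacet
  facet normal 0.0000 0.0000 1.0000
    outer loop
      vertex 0.000 0.000 22.000
      vertex 30.000 0.000 22.000
      vertex 30.000 30.000 22.000
    endloop
  endfacet
  facet normal 0.0000 0.0000 1.0000
    outer loop
      vertex 0.000 0.000 22.000
      vertex 30.000 30.000 22.000
      vertex 0.000 30.000 22.000
    endloop
  endfacet
  facet normal 0.0000 -1.0000 0.0000
    outer loop
      vertex 0.000 0.000 0.000
      vertex 30.000 0.000 0.000
      vertex 30.000 0.000 22.000
    endloop
  endfacet
  facet normal 0.0000 -1.0000 0.0000
    outer loop
      vertex 0.000 0.000 0.000
      vertex 30.000 0.000 22.000
      vertex 0.000 0.000 22.000
    endloop
  endfacet
  facet normal 0.0000 1.0000 0.0000
    outer loop
      vertex 30.000 30.000 22.000
      vertex 30.000 30.000 0.000
      vertex 0.000 30.000 0.000
    endloop
  endfacet
  facet normal 0.0000 1.0000 0.0000
    outer loop
      vertex 0.000 30.000 22.000
      vertex 30.000 30.000 22.000
      vertex 0.000 30.000 0.000
    endloop
  endfacet
  facet normal -1.0000 0.0000 0.0000
    outer loop
      vertex 0.000 30.000 22.000
      vertex 0.000 30.000 0.000
      vertex 0.000 0.000 0.000
    endloop
  endfacet
  facet normal -1.0000 0.0000 0.0000
    outer loop
      vertex 0.000 0.000 22.000
      vertex 0.000 30.000 22.000
      vertex 0.000 0.000 0.000
    endloop
  endfacet
  facet normal 1.0000 0.0000 0.0000
    outer loop
      vertex 30.000 0.000 0.000
      vertex 30.000 30.000 0.000
      vertex 30.000 30.000 22.000
    endloop
  endfacet
  facet normal 1.0000 0.0000 0.0000
    outer loop
      vertex 30.000 0.000 0.000
      vertex 30.000 30.000 22.000
      vertex 30.000 0.000 22.000
    endloop
  endfacet
endsolid part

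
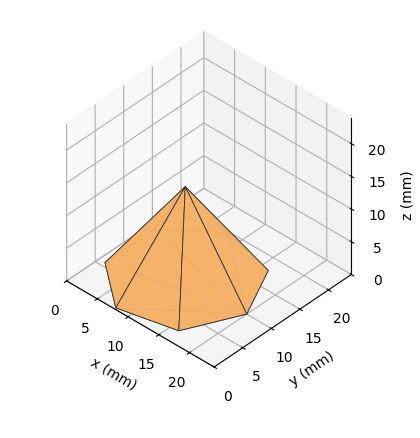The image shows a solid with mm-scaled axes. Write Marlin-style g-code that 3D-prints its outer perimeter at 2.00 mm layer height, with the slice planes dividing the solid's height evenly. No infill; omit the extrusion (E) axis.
Reading the render: the shape is a regular 7-sided pyramid, base circumscribed radius ≈ 10 mm, apex at z ≈ 14 mm (dimensions read to the nearest mm from the axis ticks). For the g-code, the solid's height is divided into equal slices at the stated Δz and each level perimeter traced with G1 moves after a G0 lift.

; perimeter-only toolpath
G21 ; units = mm
G90 ; absolute positioning
G28 ; home
; layer 1
G0 Z2.00
G0 X18.57 Y10.00
G1 X15.34 Y16.70
G1 X8.09 Y18.36
G1 X2.28 Y13.72
G1 X2.28 Y6.28
G1 X8.09 Y1.64
G1 X15.34 Y3.30
G1 X18.57 Y10.00
; layer 2
G0 Z4.00
G0 X17.14 Y10.00
G1 X14.45 Y15.59
G1 X8.41 Y16.96
G1 X3.56 Y13.10
G1 X3.56 Y6.90
G1 X8.41 Y3.04
G1 X14.45 Y4.41
G1 X17.14 Y10.00
; layer 3
G0 Z6.00
G0 X15.71 Y10.00
G1 X13.56 Y14.47
G1 X8.73 Y15.57
G1 X4.85 Y12.48
G1 X4.85 Y7.52
G1 X8.73 Y4.43
G1 X13.56 Y5.53
G1 X15.71 Y10.00
; layer 4
G0 Z8.00
G0 X14.29 Y10.00
G1 X12.67 Y13.35
G1 X9.04 Y14.18
G1 X6.14 Y11.86
G1 X6.14 Y8.14
G1 X9.04 Y5.82
G1 X12.67 Y6.65
G1 X14.29 Y10.00
; layer 5
G0 Z10.00
G0 X12.86 Y10.00
G1 X11.78 Y12.23
G1 X9.36 Y12.79
G1 X7.43 Y11.24
G1 X7.43 Y8.76
G1 X9.36 Y7.21
G1 X11.78 Y7.77
G1 X12.86 Y10.00
; layer 6
G0 Z12.00
G0 X11.43 Y10.00
G1 X10.89 Y11.12
G1 X9.68 Y11.39
G1 X8.71 Y10.62
G1 X8.71 Y9.38
G1 X9.68 Y8.61
G1 X10.89 Y8.88
G1 X11.43 Y10.00
M2 ; end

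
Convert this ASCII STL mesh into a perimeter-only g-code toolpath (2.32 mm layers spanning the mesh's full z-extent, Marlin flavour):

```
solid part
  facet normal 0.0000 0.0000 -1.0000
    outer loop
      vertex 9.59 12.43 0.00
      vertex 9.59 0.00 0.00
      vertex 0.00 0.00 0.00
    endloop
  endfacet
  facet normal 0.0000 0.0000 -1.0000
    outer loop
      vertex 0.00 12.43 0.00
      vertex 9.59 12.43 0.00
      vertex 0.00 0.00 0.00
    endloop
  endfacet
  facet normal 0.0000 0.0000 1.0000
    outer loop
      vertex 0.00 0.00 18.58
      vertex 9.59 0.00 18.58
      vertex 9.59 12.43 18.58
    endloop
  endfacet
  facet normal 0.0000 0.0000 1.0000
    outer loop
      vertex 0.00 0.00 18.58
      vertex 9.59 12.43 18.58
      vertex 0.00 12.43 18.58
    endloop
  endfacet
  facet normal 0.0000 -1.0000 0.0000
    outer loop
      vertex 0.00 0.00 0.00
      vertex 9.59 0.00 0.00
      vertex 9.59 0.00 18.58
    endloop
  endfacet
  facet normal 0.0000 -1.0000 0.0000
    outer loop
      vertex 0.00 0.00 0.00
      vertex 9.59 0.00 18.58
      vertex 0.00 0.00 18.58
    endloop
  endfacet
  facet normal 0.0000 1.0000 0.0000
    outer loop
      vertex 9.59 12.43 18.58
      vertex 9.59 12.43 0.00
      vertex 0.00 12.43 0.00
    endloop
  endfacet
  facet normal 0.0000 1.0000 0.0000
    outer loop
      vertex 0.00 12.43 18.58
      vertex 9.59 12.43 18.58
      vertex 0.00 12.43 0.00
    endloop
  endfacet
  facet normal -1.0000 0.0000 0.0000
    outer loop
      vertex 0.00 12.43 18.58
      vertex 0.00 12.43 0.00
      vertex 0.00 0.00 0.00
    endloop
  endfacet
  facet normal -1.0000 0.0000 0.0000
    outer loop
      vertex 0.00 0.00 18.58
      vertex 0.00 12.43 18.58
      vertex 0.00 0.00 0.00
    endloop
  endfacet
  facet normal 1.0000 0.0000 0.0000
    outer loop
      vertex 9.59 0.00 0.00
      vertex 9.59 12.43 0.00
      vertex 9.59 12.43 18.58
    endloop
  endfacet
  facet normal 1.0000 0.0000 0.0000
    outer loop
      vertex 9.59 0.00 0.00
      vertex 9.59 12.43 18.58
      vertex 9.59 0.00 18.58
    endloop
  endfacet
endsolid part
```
; perimeter-only toolpath
G21 ; units = mm
G90 ; absolute positioning
G28 ; home
; layer 1
G0 Z2.32
G0 X0.00 Y0.00
G1 X9.59 Y0.00
G1 X9.59 Y12.43
G1 X0.00 Y12.43
G1 X0.00 Y0.00
; layer 2
G0 Z4.64
G0 X0.00 Y0.00
G1 X9.59 Y0.00
G1 X9.59 Y12.43
G1 X0.00 Y12.43
G1 X0.00 Y0.00
; layer 3
G0 Z6.97
G0 X0.00 Y0.00
G1 X9.59 Y0.00
G1 X9.59 Y12.43
G1 X0.00 Y12.43
G1 X0.00 Y0.00
; layer 4
G0 Z9.29
G0 X0.00 Y0.00
G1 X9.59 Y0.00
G1 X9.59 Y12.43
G1 X0.00 Y12.43
G1 X0.00 Y0.00
; layer 5
G0 Z11.61
G0 X0.00 Y0.00
G1 X9.59 Y0.00
G1 X9.59 Y12.43
G1 X0.00 Y12.43
G1 X0.00 Y0.00
; layer 6
G0 Z13.93
G0 X0.00 Y0.00
G1 X9.59 Y0.00
G1 X9.59 Y12.43
G1 X0.00 Y12.43
G1 X0.00 Y0.00
; layer 7
G0 Z16.26
G0 X0.00 Y0.00
G1 X9.59 Y0.00
G1 X9.59 Y12.43
G1 X0.00 Y12.43
G1 X0.00 Y0.00
; layer 8
G0 Z18.58
G0 X0.00 Y0.00
G1 X9.59 Y0.00
G1 X9.59 Y12.43
G1 X0.00 Y12.43
G1 X0.00 Y0.00
M2 ; end

The solid is a rectangular box, roughly 9.59 × 12.4 mm footprint and 18.6 mm tall. Slicing at Δz = 2.32 mm — 8 equal slices spanning the solid's height, so layer i sits at z = i·h/8 — gives 8 non-empty perimeters. Each is a 4-segment closed polygon; G0 lifts to the layer z and rapids to the start vertex, then G1 traces the edges.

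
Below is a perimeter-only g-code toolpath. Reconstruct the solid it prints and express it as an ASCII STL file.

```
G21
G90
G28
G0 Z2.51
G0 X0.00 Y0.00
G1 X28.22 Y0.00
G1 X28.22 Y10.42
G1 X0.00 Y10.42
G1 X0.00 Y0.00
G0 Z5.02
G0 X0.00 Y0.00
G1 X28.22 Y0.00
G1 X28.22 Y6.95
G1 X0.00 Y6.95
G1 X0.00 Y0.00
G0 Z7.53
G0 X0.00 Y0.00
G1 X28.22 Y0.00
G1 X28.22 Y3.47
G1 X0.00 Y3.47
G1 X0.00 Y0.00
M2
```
solid part
  facet normal 0.0000 0.0000 -1.0000
    outer loop
      vertex 28.22 13.89 0.00
      vertex 28.22 0.00 0.00
      vertex 0.00 0.00 0.00
    endloop
  endfacet
  facet normal 0.0000 0.0000 -1.0000
    outer loop
      vertex 0.00 13.89 0.00
      vertex 28.22 13.89 0.00
      vertex 0.00 0.00 0.00
    endloop
  endfacet
  facet normal 0.0000 -1.0000 0.0000
    outer loop
      vertex 0.00 0.00 0.00
      vertex 28.22 0.00 0.00
      vertex 28.22 0.00 10.04
    endloop
  endfacet
  facet normal 0.0000 -1.0000 0.0000
    outer loop
      vertex 0.00 0.00 0.00
      vertex 28.22 0.00 10.04
      vertex 0.00 0.00 10.04
    endloop
  endfacet
  facet normal 0.0000 0.5858 0.8104
    outer loop
      vertex 0.00 0.00 10.04
      vertex 28.22 0.00 10.04
      vertex 28.22 13.89 0.00
    endloop
  endfacet
  facet normal 0.0000 0.5858 0.8104
    outer loop
      vertex 0.00 0.00 10.04
      vertex 28.22 13.89 0.00
      vertex 0.00 13.89 0.00
    endloop
  endfacet
  facet normal -1.0000 0.0000 0.0000
    outer loop
      vertex 0.00 0.00 10.04
      vertex 0.00 13.89 0.00
      vertex 0.00 0.00 0.00
    endloop
  endfacet
  facet normal 1.0000 0.0000 0.0000
    outer loop
      vertex 28.22 0.00 0.00
      vertex 28.22 13.89 0.00
      vertex 28.22 0.00 10.04
    endloop
  endfacet
endsolid part

The G0 Z moves step by Δz≈2.51 mm. The G1 loops shrink linearly with z, so the solid tapers from its base footprint up to z≈10. Closing with a flat bottom cap and the tapered top and triangulating gives 8 facets — a wedge (ramp): 28.2 × 13.9 mm base, rising to 10 mm along the y=0 edge and sloping linearly to z=0 at y=13.9.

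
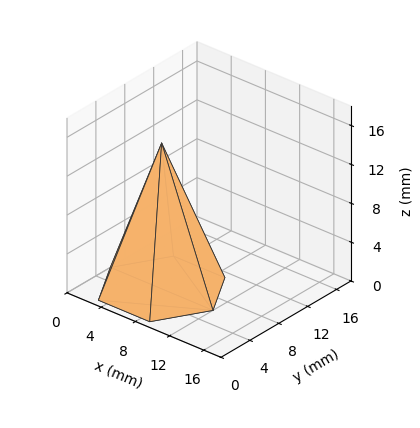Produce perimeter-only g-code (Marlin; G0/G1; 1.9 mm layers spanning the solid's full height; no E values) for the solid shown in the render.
Reading the render: the shape is a regular 6-sided pyramid, base circumscribed radius ≈ 6 mm, apex at z ≈ 15 mm (dimensions read to the nearest mm from the axis ticks). For the g-code, the solid's height is divided into equal slices at the stated Δz and each level perimeter traced with G1 moves after a G0 lift.

; perimeter-only toolpath
G21 ; units = mm
G90 ; absolute positioning
G28 ; home
; layer 1
G0 Z1.9
G0 X11.2 Y6.0
G1 X8.6 Y10.5
G1 X3.4 Y10.5
G1 X0.8 Y6.0
G1 X3.4 Y1.5
G1 X8.6 Y1.5
G1 X11.2 Y6.0
; layer 2
G0 Z3.8
G0 X10.5 Y6.0
G1 X8.2 Y9.9
G1 X3.8 Y9.9
G1 X1.5 Y6.0
G1 X3.8 Y2.1
G1 X8.2 Y2.1
G1 X10.5 Y6.0
; layer 3
G0 Z5.6
G0 X9.8 Y6.0
G1 X7.9 Y9.2
G1 X4.1 Y9.2
G1 X2.2 Y6.0
G1 X4.1 Y2.8
G1 X7.9 Y2.8
G1 X9.8 Y6.0
; layer 4
G0 Z7.5
G0 X9.0 Y6.0
G1 X7.5 Y8.6
G1 X4.5 Y8.6
G1 X3.0 Y6.0
G1 X4.5 Y3.4
G1 X7.5 Y3.4
G1 X9.0 Y6.0
; layer 5
G0 Z9.4
G0 X8.2 Y6.0
G1 X7.1 Y7.9
G1 X4.9 Y7.9
G1 X3.8 Y6.0
G1 X4.9 Y4.0
G1 X7.1 Y4.0
G1 X8.2 Y6.0
; layer 6
G0 Z11.2
G0 X7.5 Y6.0
G1 X6.8 Y7.3
G1 X5.2 Y7.3
G1 X4.5 Y6.0
G1 X5.2 Y4.7
G1 X6.8 Y4.7
G1 X7.5 Y6.0
; layer 7
G0 Z13.1
G0 X6.8 Y6.0
G1 X6.4 Y6.7
G1 X5.6 Y6.7
G1 X5.2 Y6.0
G1 X5.6 Y5.3
G1 X6.4 Y5.3
G1 X6.8 Y6.0
M2 ; end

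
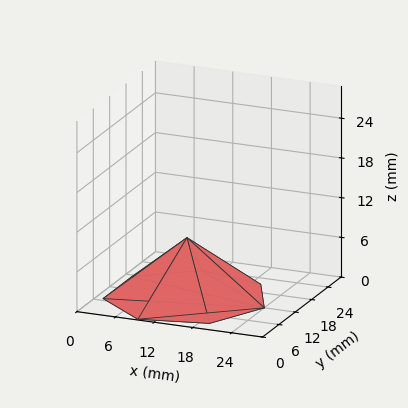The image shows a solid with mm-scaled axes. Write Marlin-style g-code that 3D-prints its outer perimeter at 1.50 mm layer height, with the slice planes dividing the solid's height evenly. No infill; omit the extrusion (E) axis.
Reading the render: the shape is a regular 7-sided pyramid, base circumscribed radius ≈ 12 mm, apex at z ≈ 9 mm (dimensions read to the nearest mm from the axis ticks). For the g-code, the solid's height is divided into equal slices at the stated Δz and each level perimeter traced with G1 moves after a G0 lift.

; perimeter-only toolpath
G21 ; units = mm
G90 ; absolute positioning
G28 ; home
; layer 1
G0 Z1.50
G0 X22.00 Y12.00
G1 X18.23 Y19.82
G1 X9.78 Y21.75
G1 X2.99 Y16.34
G1 X2.99 Y7.66
G1 X9.78 Y2.25
G1 X18.23 Y4.18
G1 X22.00 Y12.00
; layer 2
G0 Z3.00
G0 X20.00 Y12.00
G1 X16.99 Y18.25
G1 X10.22 Y19.80
G1 X4.79 Y15.47
G1 X4.79 Y8.53
G1 X10.22 Y4.20
G1 X16.99 Y5.75
G1 X20.00 Y12.00
; layer 3
G0 Z4.50
G0 X18.00 Y12.00
G1 X15.74 Y16.69
G1 X10.66 Y17.85
G1 X6.59 Y14.61
G1 X6.59 Y9.39
G1 X10.66 Y6.15
G1 X15.74 Y7.31
G1 X18.00 Y12.00
; layer 4
G0 Z6.00
G0 X16.00 Y12.00
G1 X14.49 Y15.13
G1 X11.11 Y15.90
G1 X8.40 Y13.74
G1 X8.40 Y10.26
G1 X11.11 Y8.10
G1 X14.49 Y8.87
G1 X16.00 Y12.00
; layer 5
G0 Z7.50
G0 X14.00 Y12.00
G1 X13.25 Y13.56
G1 X11.55 Y13.95
G1 X10.20 Y12.87
G1 X10.20 Y11.13
G1 X11.55 Y10.05
G1 X13.25 Y10.44
G1 X14.00 Y12.00
M2 ; end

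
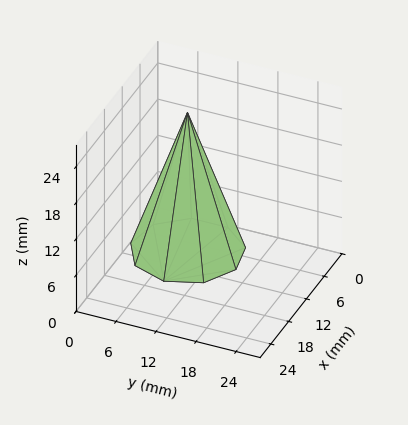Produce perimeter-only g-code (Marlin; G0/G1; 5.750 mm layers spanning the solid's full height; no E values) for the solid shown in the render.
Reading the render: the shape is a regular 9-sided pyramid, base circumscribed radius ≈ 8 mm, apex at z ≈ 23 mm (dimensions read to the nearest mm from the axis ticks). For the g-code, the solid's height is divided into equal slices at the stated Δz and each level perimeter traced with G1 moves after a G0 lift.

; perimeter-only toolpath
G21 ; units = mm
G90 ; absolute positioning
G28 ; home
; layer 1
G0 Z5.750
G0 X14.000 Y8.000
G1 X12.596 Y11.857
G1 X9.042 Y13.909
G1 X5.000 Y13.196
G1 X2.361 Y10.052
G1 X2.361 Y5.948
G1 X5.000 Y2.804
G1 X9.042 Y2.091
G1 X12.596 Y4.143
G1 X14.000 Y8.000
; layer 2
G0 Z11.500
G0 X12.000 Y8.000
G1 X11.064 Y10.571
G1 X8.694 Y11.939
G1 X6.000 Y11.464
G1 X4.241 Y9.368
G1 X4.241 Y6.632
G1 X6.000 Y4.536
G1 X8.694 Y4.061
G1 X11.064 Y5.429
G1 X12.000 Y8.000
; layer 3
G0 Z17.250
G0 X10.000 Y8.000
G1 X9.532 Y9.285
G1 X8.347 Y9.970
G1 X7.000 Y9.732
G1 X6.120 Y8.684
G1 X6.120 Y7.316
G1 X7.000 Y6.268
G1 X8.347 Y6.030
G1 X9.532 Y6.715
G1 X10.000 Y8.000
M2 ; end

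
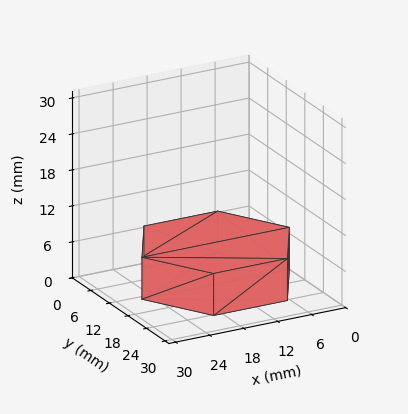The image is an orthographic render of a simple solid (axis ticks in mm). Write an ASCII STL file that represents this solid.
Reading the render: the shape is a regular 6-sided prism (a cylinder approximated with 6 flat sides), circumscribed radius ≈ 13 mm, height ≈ 7 mm (dimensions read to the nearest mm from the axis ticks). For the STL, each face is triangulated and given an outward normal.

solid part
  facet normal 0.0000 0.0000 -1.0000
    outer loop
      vertex 6.500 24.258 0.000
      vertex 19.500 24.258 0.000
      vertex 26.000 13.000 0.000
    endloop
  endfacet
  facet normal 0.0000 0.0000 -1.0000
    outer loop
      vertex 0.000 13.000 0.000
      vertex 6.500 24.258 0.000
      vertex 26.000 13.000 0.000
    endloop
  endfacet
  facet normal 0.0000 0.0000 -1.0000
    outer loop
      vertex 6.500 1.742 0.000
      vertex 0.000 13.000 0.000
      vertex 26.000 13.000 0.000
    endloop
  endfacet
  facet normal 0.0000 0.0000 -1.0000
    outer loop
      vertex 19.500 1.742 0.000
      vertex 6.500 1.742 0.000
      vertex 26.000 13.000 0.000
    endloop
  endfacet
  facet normal 0.0000 0.0000 1.0000
    outer loop
      vertex 26.000 13.000 7.000
      vertex 19.500 24.258 7.000
      vertex 6.500 24.258 7.000
    endloop
  endfacet
  facet normal 0.0000 0.0000 1.0000
    outer loop
      vertex 26.000 13.000 7.000
      vertex 6.500 24.258 7.000
      vertex 0.000 13.000 7.000
    endloop
  endfacet
  facet normal 0.0000 0.0000 1.0000
    outer loop
      vertex 26.000 13.000 7.000
      vertex 0.000 13.000 7.000
      vertex 6.500 1.742 7.000
    endloop
  endfacet
  facet normal 0.0000 0.0000 1.0000
    outer loop
      vertex 26.000 13.000 7.000
      vertex 6.500 1.742 7.000
      vertex 19.500 1.742 7.000
    endloop
  endfacet
  facet normal 0.8660 0.5000 0.0000
    outer loop
      vertex 26.000 13.000 0.000
      vertex 19.500 24.258 0.000
      vertex 19.500 24.258 7.000
    endloop
  endfacet
  facet normal 0.8660 0.5000 0.0000
    outer loop
      vertex 26.000 13.000 0.000
      vertex 19.500 24.258 7.000
      vertex 26.000 13.000 7.000
    endloop
  endfacet
  facet normal 0.0000 1.0000 0.0000
    outer loop
      vertex 19.500 24.258 0.000
      vertex 6.500 24.258 0.000
      vertex 6.500 24.258 7.000
    endloop
  endfacet
  facet normal 0.0000 1.0000 0.0000
    outer loop
      vertex 19.500 24.258 0.000
      vertex 6.500 24.258 7.000
      vertex 19.500 24.258 7.000
    endloop
  endfacet
  facet normal -0.8660 0.5000 0.0000
    outer loop
      vertex 6.500 24.258 0.000
      vertex 0.000 13.000 0.000
      vertex 0.000 13.000 7.000
    endloop
  endfacet
  facet normal -0.8660 0.5000 0.0000
    outer loop
      vertex 6.500 24.258 0.000
      vertex 0.000 13.000 7.000
      vertex 6.500 24.258 7.000
    endloop
  endfacet
  facet normal -0.8660 -0.5000 0.0000
    outer loop
      vertex 0.000 13.000 0.000
      vertex 6.500 1.742 0.000
      vertex 6.500 1.742 7.000
    endloop
  endfacet
  facet normal -0.8660 -0.5000 0.0000
    outer loop
      vertex 0.000 13.000 0.000
      vertex 6.500 1.742 7.000
      vertex 0.000 13.000 7.000
    endloop
  endfacet
  facet normal 0.0000 -1.0000 0.0000
    outer loop
      vertex 6.500 1.742 0.000
      vertex 19.500 1.742 0.000
      vertex 19.500 1.742 7.000
    endloop
  endfacet
  facet normal 0.0000 -1.0000 0.0000
    outer loop
      vertex 6.500 1.742 0.000
      vertex 19.500 1.742 7.000
      vertex 6.500 1.742 7.000
    endloop
  endfacet
  facet normal 0.8660 -0.5000 0.0000
    outer loop
      vertex 19.500 1.742 0.000
      vertex 26.000 13.000 0.000
      vertex 26.000 13.000 7.000
    endloop
  endfacet
  facet normal 0.8660 -0.5000 0.0000
    outer loop
      vertex 19.500 1.742 0.000
      vertex 26.000 13.000 7.000
      vertex 19.500 1.742 7.000
    endloop
  endfacet
endsolid part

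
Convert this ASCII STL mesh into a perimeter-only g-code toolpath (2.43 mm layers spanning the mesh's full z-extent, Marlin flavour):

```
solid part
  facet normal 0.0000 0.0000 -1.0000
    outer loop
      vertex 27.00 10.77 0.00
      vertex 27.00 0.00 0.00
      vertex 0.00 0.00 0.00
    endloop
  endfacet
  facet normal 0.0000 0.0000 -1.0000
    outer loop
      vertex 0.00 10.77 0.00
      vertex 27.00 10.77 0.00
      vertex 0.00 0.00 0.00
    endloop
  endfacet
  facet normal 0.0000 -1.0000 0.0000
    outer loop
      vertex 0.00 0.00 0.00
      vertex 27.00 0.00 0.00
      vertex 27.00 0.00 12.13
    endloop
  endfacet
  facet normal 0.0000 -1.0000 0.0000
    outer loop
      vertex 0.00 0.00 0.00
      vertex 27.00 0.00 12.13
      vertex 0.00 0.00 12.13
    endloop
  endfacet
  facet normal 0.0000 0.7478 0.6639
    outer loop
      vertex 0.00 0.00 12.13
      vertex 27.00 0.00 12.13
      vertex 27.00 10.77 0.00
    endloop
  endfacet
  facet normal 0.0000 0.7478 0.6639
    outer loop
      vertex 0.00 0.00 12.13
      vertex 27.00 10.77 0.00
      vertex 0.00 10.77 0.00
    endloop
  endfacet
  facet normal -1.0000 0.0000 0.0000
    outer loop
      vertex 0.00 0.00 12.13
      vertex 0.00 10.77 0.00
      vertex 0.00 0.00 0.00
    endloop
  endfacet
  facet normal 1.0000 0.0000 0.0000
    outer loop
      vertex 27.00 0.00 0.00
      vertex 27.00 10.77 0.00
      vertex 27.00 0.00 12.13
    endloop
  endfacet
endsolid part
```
; perimeter-only toolpath
G21 ; units = mm
G90 ; absolute positioning
G28 ; home
; layer 1
G0 Z2.43
G0 X0.00 Y0.00
G1 X27.00 Y0.00
G1 X27.00 Y8.62
G1 X0.00 Y8.62
G1 X0.00 Y0.00
; layer 2
G0 Z4.85
G0 X0.00 Y0.00
G1 X27.00 Y0.00
G1 X27.00 Y6.46
G1 X0.00 Y6.46
G1 X0.00 Y0.00
; layer 3
G0 Z7.28
G0 X0.00 Y0.00
G1 X27.00 Y0.00
G1 X27.00 Y4.31
G1 X0.00 Y4.31
G1 X0.00 Y0.00
; layer 4
G0 Z9.70
G0 X0.00 Y0.00
G1 X27.00 Y0.00
G1 X27.00 Y2.15
G1 X0.00 Y2.15
G1 X0.00 Y0.00
M2 ; end

The solid is a wedge (ramp): 27 × 10.8 mm base, rising to 12.1 mm along the y=0 edge and sloping linearly to z=0 at y=10.8. Slicing at Δz = 2.43 mm — 5 equal slices spanning the solid's height, so layer i sits at z = i·h/5 — gives 4 non-empty perimeters. Each is a 4-segment closed polygon; G0 lifts to the layer z and rapids to the start vertex, then G1 traces the edges. The cross-section shrinks linearly with z (the slice at the apex is degenerate and omitted).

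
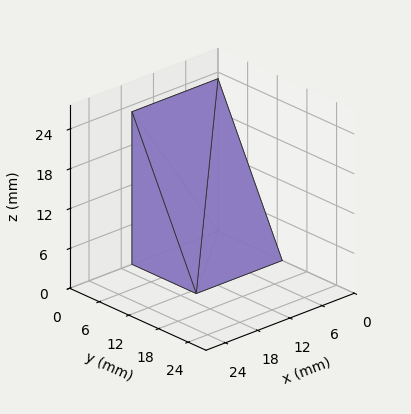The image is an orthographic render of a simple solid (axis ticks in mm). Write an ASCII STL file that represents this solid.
Reading the render: the shape is a wedge (ramp): 16 × 13 mm base, rising to 23 mm along the y=0 edge and sloping linearly to z=0 at y=13 (dimensions read to the nearest mm from the axis ticks). For the STL, each face is triangulated and given an outward normal.

solid part
  facet normal 0.0000 0.0000 -1.0000
    outer loop
      vertex 16.00 13.00 0.00
      vertex 16.00 0.00 0.00
      vertex 0.00 0.00 0.00
    endloop
  endfacet
  facet normal 0.0000 0.0000 -1.0000
    outer loop
      vertex 0.00 13.00 0.00
      vertex 16.00 13.00 0.00
      vertex 0.00 0.00 0.00
    endloop
  endfacet
  facet normal 0.0000 -1.0000 0.0000
    outer loop
      vertex 0.00 0.00 0.00
      vertex 16.00 0.00 0.00
      vertex 16.00 0.00 23.00
    endloop
  endfacet
  facet normal 0.0000 -1.0000 0.0000
    outer loop
      vertex 0.00 0.00 0.00
      vertex 16.00 0.00 23.00
      vertex 0.00 0.00 23.00
    endloop
  endfacet
  facet normal 0.0000 0.8706 0.4921
    outer loop
      vertex 0.00 0.00 23.00
      vertex 16.00 0.00 23.00
      vertex 16.00 13.00 0.00
    endloop
  endfacet
  facet normal 0.0000 0.8706 0.4921
    outer loop
      vertex 0.00 0.00 23.00
      vertex 16.00 13.00 0.00
      vertex 0.00 13.00 0.00
    endloop
  endfacet
  facet normal -1.0000 0.0000 0.0000
    outer loop
      vertex 0.00 0.00 23.00
      vertex 0.00 13.00 0.00
      vertex 0.00 0.00 0.00
    endloop
  endfacet
  facet normal 1.0000 0.0000 0.0000
    outer loop
      vertex 16.00 0.00 0.00
      vertex 16.00 13.00 0.00
      vertex 16.00 0.00 23.00
    endloop
  endfacet
endsolid part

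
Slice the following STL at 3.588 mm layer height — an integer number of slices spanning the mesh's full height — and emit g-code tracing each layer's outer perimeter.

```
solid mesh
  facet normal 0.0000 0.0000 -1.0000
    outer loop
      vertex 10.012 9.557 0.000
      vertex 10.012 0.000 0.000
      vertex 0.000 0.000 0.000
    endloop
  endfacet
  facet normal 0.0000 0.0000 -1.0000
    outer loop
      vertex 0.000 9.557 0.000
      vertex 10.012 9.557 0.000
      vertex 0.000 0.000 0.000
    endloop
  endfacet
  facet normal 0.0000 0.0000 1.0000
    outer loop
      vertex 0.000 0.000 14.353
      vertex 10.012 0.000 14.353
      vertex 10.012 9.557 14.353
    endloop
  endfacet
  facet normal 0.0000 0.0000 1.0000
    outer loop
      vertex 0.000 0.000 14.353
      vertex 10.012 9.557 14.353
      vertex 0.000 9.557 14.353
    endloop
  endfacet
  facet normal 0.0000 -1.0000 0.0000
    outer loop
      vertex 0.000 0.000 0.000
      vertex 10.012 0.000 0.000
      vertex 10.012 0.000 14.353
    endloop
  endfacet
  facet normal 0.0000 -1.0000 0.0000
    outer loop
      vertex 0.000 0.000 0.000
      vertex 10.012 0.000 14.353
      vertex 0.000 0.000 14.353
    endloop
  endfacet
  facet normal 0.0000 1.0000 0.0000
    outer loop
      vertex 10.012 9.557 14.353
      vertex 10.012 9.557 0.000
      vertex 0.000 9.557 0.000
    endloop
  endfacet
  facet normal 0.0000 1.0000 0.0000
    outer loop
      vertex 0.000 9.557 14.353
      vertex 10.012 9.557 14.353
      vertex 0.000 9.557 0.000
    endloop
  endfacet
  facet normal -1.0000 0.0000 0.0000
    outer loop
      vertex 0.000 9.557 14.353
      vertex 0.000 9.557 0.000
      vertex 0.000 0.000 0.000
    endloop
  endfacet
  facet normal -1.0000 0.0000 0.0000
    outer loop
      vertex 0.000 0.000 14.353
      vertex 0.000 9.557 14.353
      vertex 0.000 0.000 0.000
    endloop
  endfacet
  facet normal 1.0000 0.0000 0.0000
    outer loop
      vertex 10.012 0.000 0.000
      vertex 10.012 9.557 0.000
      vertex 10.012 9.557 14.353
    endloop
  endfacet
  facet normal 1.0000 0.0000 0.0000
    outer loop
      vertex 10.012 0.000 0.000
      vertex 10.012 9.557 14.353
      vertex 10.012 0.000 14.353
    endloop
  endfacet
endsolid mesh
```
; perimeter-only toolpath
G21 ; units = mm
G90 ; absolute positioning
G28 ; home
; layer 1
G0 Z3.588
G0 X0.000 Y0.000
G1 X10.012 Y0.000
G1 X10.012 Y9.557
G1 X0.000 Y9.557
G1 X0.000 Y0.000
; layer 2
G0 Z7.176
G0 X0.000 Y0.000
G1 X10.012 Y0.000
G1 X10.012 Y9.557
G1 X0.000 Y9.557
G1 X0.000 Y0.000
; layer 3
G0 Z10.765
G0 X0.000 Y0.000
G1 X10.012 Y0.000
G1 X10.012 Y9.557
G1 X0.000 Y9.557
G1 X0.000 Y0.000
; layer 4
G0 Z14.353
G0 X0.000 Y0.000
G1 X10.012 Y0.000
G1 X10.012 Y9.557
G1 X0.000 Y9.557
G1 X0.000 Y0.000
M2 ; end

The solid is a rectangular box, roughly 10 × 9.56 mm footprint and 14.4 mm tall. Slicing at Δz = 3.588 mm — 4 equal slices spanning the solid's height, so layer i sits at z = i·h/4 — gives 4 non-empty perimeters. Each is a 4-segment closed polygon; G0 lifts to the layer z and rapids to the start vertex, then G1 traces the edges.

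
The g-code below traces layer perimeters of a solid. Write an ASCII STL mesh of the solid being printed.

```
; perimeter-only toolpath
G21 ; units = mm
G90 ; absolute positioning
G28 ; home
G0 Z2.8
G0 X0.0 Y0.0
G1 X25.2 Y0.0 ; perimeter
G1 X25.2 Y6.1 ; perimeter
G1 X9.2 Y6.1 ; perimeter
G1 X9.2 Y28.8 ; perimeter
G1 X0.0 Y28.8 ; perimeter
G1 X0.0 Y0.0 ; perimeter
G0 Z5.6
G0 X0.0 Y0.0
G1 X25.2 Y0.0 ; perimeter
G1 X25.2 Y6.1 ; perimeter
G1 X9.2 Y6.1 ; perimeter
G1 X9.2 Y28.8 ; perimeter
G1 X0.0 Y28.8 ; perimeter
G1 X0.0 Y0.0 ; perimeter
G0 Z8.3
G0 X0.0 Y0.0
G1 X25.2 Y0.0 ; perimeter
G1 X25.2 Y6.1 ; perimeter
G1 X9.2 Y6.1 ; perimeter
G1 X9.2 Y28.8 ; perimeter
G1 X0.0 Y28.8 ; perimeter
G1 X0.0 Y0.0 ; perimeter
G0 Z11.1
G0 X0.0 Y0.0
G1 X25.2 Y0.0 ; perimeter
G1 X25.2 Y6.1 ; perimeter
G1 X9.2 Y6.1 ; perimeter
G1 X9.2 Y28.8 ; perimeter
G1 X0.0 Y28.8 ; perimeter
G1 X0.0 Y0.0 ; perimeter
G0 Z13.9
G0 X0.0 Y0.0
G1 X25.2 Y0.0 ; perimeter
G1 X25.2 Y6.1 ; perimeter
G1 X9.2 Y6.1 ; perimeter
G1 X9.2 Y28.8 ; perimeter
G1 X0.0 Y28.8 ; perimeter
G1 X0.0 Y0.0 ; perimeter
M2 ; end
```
solid part
  facet normal 0.0000 0.0000 -1.0000
    outer loop
      vertex 25.2 6.1 0.0
      vertex 25.2 0.0 0.0
      vertex 0.0 0.0 0.0
    endloop
  endfacet
  facet normal 0.0000 0.0000 -1.0000
    outer loop
      vertex 9.2 6.1 0.0
      vertex 25.2 6.1 0.0
      vertex 0.0 0.0 0.0
    endloop
  endfacet
  facet normal 0.0000 0.0000 -1.0000
    outer loop
      vertex 9.2 28.8 0.0
      vertex 9.2 6.1 0.0
      vertex 0.0 0.0 0.0
    endloop
  endfacet
  facet normal 0.0000 0.0000 -1.0000
    outer loop
      vertex 0.0 28.8 0.0
      vertex 9.2 28.8 0.0
      vertex 0.0 0.0 0.0
    endloop
  endfacet
  facet normal 0.0000 0.0000 1.0000
    outer loop
      vertex 0.0 0.0 13.9
      vertex 25.2 0.0 13.9
      vertex 25.2 6.1 13.9
    endloop
  endfacet
  facet normal 0.0000 0.0000 1.0000
    outer loop
      vertex 0.0 0.0 13.9
      vertex 25.2 6.1 13.9
      vertex 9.2 6.1 13.9
    endloop
  endfacet
  facet normal 0.0000 0.0000 1.0000
    outer loop
      vertex 0.0 0.0 13.9
      vertex 9.2 6.1 13.9
      vertex 9.2 28.8 13.9
    endloop
  endfacet
  facet normal 0.0000 0.0000 1.0000
    outer loop
      vertex 0.0 0.0 13.9
      vertex 9.2 28.8 13.9
      vertex 0.0 28.8 13.9
    endloop
  endfacet
  facet normal 0.0000 -1.0000 0.0000
    outer loop
      vertex 0.0 0.0 0.0
      vertex 25.2 0.0 0.0
      vertex 25.2 0.0 13.9
    endloop
  endfacet
  facet normal 0.0000 -1.0000 0.0000
    outer loop
      vertex 0.0 0.0 0.0
      vertex 25.2 0.0 13.9
      vertex 0.0 0.0 13.9
    endloop
  endfacet
  facet normal 1.0000 0.0000 0.0000
    outer loop
      vertex 25.2 0.0 0.0
      vertex 25.2 6.1 0.0
      vertex 25.2 6.1 13.9
    endloop
  endfacet
  facet normal 1.0000 0.0000 0.0000
    outer loop
      vertex 25.2 0.0 0.0
      vertex 25.2 6.1 13.9
      vertex 25.2 0.0 13.9
    endloop
  endfacet
  facet normal 0.0000 1.0000 0.0000
    outer loop
      vertex 25.2 6.1 0.0
      vertex 9.2 6.1 0.0
      vertex 9.2 6.1 13.9
    endloop
  endfacet
  facet normal 0.0000 1.0000 0.0000
    outer loop
      vertex 25.2 6.1 0.0
      vertex 9.2 6.1 13.9
      vertex 25.2 6.1 13.9
    endloop
  endfacet
  facet normal 1.0000 0.0000 0.0000
    outer loop
      vertex 9.2 6.1 0.0
      vertex 9.2 28.8 0.0
      vertex 9.2 28.8 13.9
    endloop
  endfacet
  facet normal 1.0000 0.0000 0.0000
    outer loop
      vertex 9.2 6.1 0.0
      vertex 9.2 28.8 13.9
      vertex 9.2 6.1 13.9
    endloop
  endfacet
  facet normal 0.0000 1.0000 0.0000
    outer loop
      vertex 9.2 28.8 0.0
      vertex 0.0 28.8 0.0
      vertex 0.0 28.8 13.9
    endloop
  endfacet
  facet normal 0.0000 1.0000 0.0000
    outer loop
      vertex 9.2 28.8 0.0
      vertex 0.0 28.8 13.9
      vertex 9.2 28.8 13.9
    endloop
  endfacet
  facet normal -1.0000 0.0000 0.0000
    outer loop
      vertex 0.0 28.8 0.0
      vertex 0.0 0.0 0.0
      vertex 0.0 0.0 13.9
    endloop
  endfacet
  facet normal -1.0000 0.0000 0.0000
    outer loop
      vertex 0.0 28.8 0.0
      vertex 0.0 0.0 13.9
      vertex 0.0 28.8 13.9
    endloop
  endfacet
endsolid part

The G0 Z moves step by Δz≈2.8 mm. Every layer's G1 loop is the same polygon, so the solid is a straight extrusion of it from z=0 to z≈13.9. Closing with flat bottom and top caps and triangulating gives 20 facets — an L-shaped prism: outer 25.2 × 28.8 mm, arm thicknesses ≈ 6.1 mm (horizontal) and 9.2 mm (vertical), extruded 13.9 mm in z.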